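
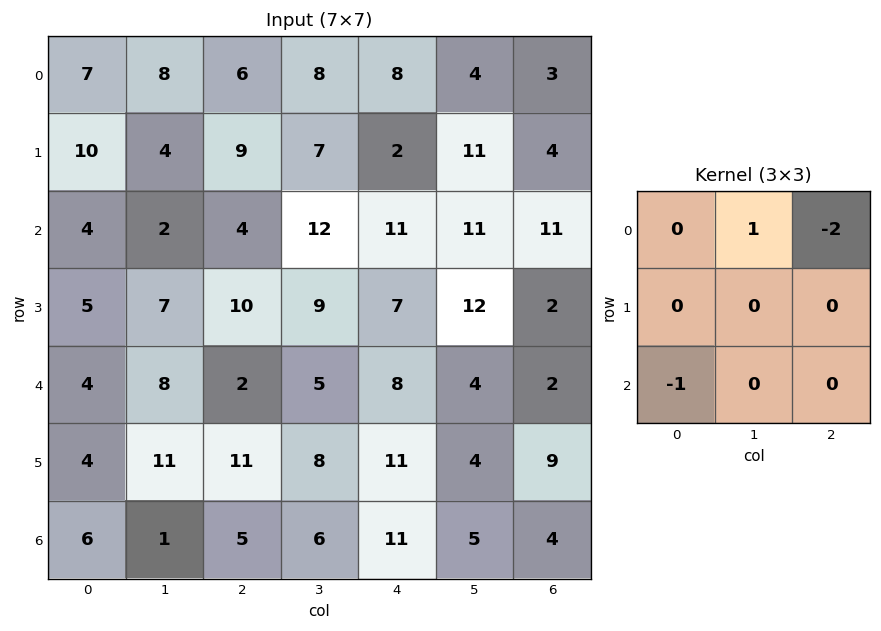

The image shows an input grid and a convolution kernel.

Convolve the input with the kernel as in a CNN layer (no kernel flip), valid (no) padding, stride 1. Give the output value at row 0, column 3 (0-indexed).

-12

The receptive field on the input at this output position is [8 8 4 / 7 2 11 / 12 11 11]. Elementwise product with the kernel and sum: 8·1 + 4·-2 + 12·-1.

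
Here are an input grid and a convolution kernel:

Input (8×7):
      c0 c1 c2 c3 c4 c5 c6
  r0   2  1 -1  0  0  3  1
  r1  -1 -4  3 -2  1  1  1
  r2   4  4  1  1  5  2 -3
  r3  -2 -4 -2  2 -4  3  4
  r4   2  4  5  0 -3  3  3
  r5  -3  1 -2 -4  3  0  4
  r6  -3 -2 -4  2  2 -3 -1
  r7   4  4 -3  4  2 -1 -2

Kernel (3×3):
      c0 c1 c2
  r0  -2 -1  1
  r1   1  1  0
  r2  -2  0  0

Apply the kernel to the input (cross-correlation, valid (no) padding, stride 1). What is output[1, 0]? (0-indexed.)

The receptive field on the input at this output position is [-1 -4 3 / 4 4 1 / -2 -4 -2]. Elementwise product with the kernel and sum: -1·-2 + -4·-1 + 3·1 + 4·1 + 4·1 + -2·-2.

21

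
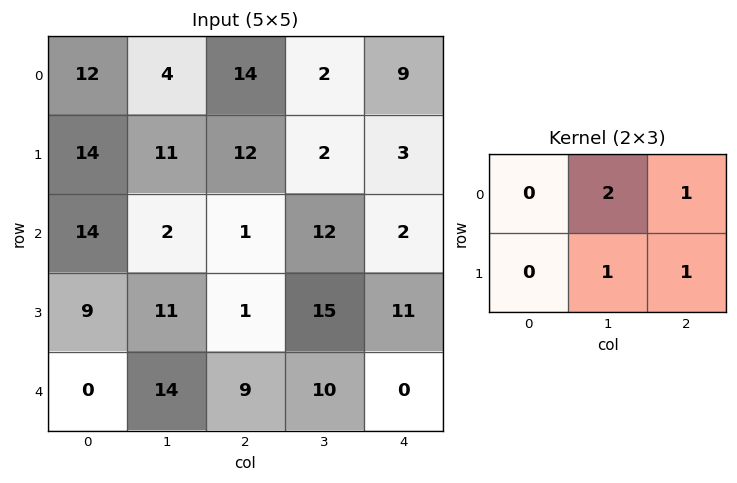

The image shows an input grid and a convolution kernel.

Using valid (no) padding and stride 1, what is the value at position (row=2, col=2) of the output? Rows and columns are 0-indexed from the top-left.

The receptive field on the input at this output position is [1 12 2 / 1 15 11]. Elementwise product with the kernel and sum: 12·2 + 2·1 + 15·1 + 11·1.

52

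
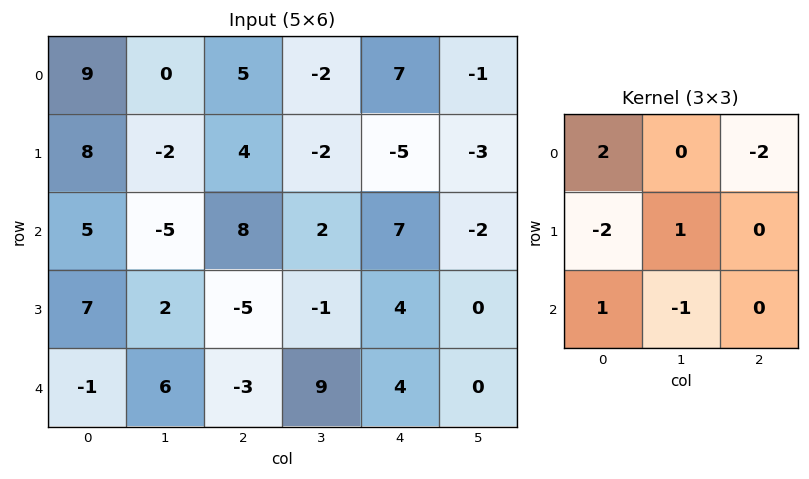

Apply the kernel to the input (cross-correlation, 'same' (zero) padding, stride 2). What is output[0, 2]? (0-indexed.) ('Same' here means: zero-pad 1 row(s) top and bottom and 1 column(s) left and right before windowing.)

The receptive field on the zero-padded input at this output position is [0 0 0 / -2 7 -1 / -2 -5 -3]. Elementwise product with the kernel and sum: 0·2 + 0·-2 + -2·-2 + 7·1 + -2·1 + -5·-1.

14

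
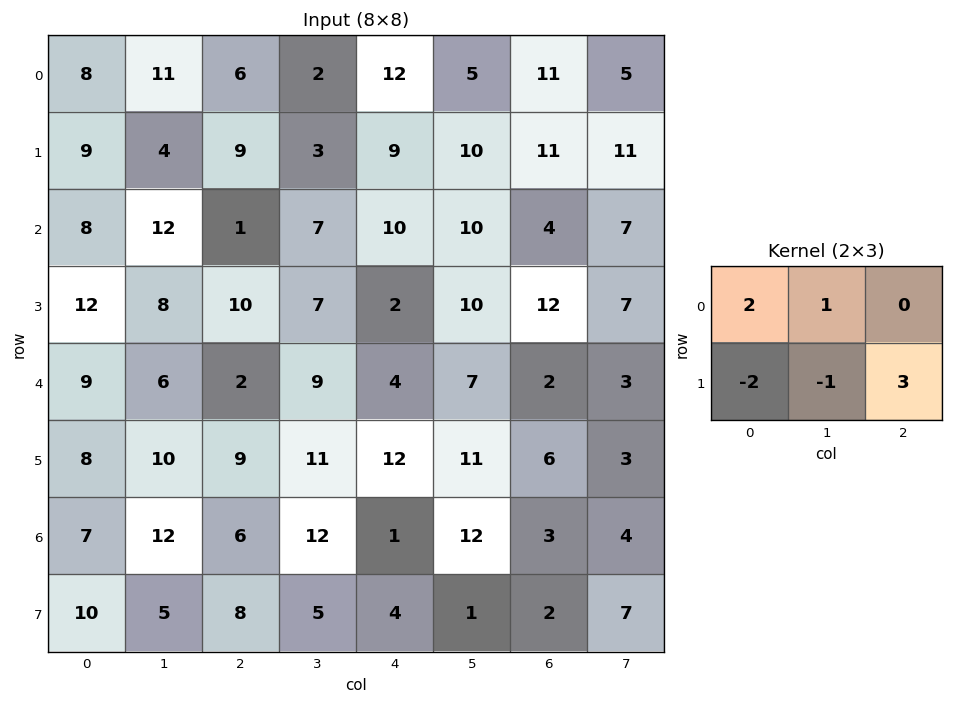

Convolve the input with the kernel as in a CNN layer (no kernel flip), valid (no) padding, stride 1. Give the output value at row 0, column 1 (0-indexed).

20

The receptive field on the input at this output position is [11 6 2 / 4 9 3]. Elementwise product with the kernel and sum: 11·2 + 6·1 + 4·-2 + 9·-1 + 3·3.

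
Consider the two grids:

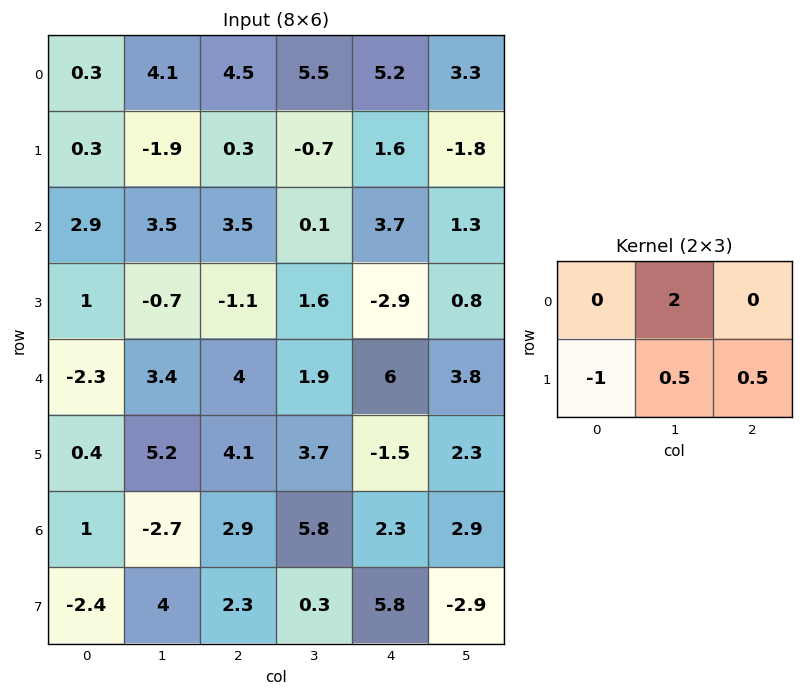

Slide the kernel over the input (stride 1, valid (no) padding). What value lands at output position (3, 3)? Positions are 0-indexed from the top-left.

-2.8

The receptive field on the input at this output position is [1.6 -2.9 0.8 / 1.9 6 3.8]. Elementwise product with the kernel and sum: -2.9·2 + 1.9·-1 + 6·0.5 + 3.8·0.5.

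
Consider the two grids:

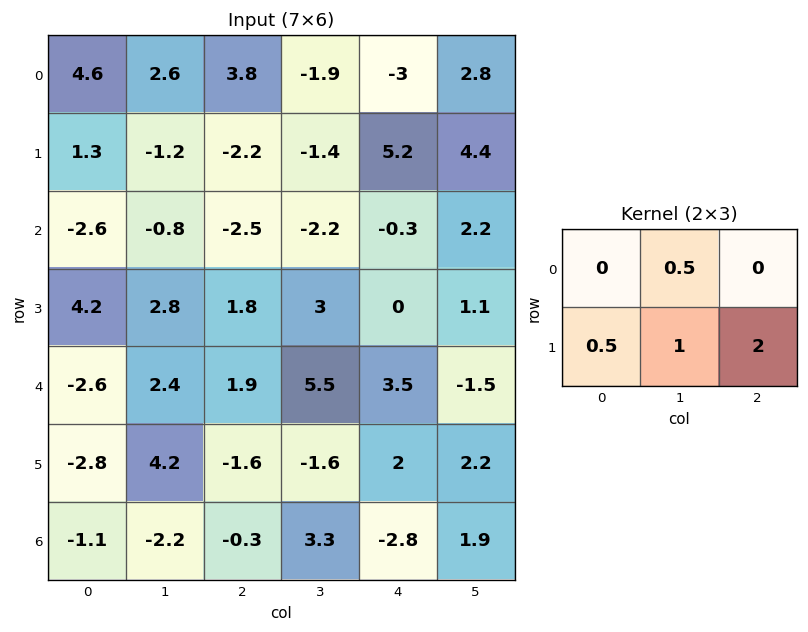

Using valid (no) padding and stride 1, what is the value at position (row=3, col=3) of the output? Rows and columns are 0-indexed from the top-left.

3.25

The receptive field on the input at this output position is [3 0 1.1 / 5.5 3.5 -1.5]. Elementwise product with the kernel and sum: 0·0.5 + 5.5·0.5 + 3.5·1 + -1.5·2.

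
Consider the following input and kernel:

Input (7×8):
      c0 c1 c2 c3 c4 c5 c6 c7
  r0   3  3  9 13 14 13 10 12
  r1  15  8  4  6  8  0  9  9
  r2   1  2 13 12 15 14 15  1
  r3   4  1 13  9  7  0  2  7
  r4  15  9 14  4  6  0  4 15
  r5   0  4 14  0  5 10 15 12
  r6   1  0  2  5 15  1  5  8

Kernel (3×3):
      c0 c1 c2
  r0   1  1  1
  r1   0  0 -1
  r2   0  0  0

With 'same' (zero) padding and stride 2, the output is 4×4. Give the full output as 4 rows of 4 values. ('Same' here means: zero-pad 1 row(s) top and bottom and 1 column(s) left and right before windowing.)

-3 -13 -13 -12
21 6 0 17
-4 19 16 -6
4 13 14 29

Output[0,0]: The receptive field on the zero-padded input at this output position is [0 0 0 / 0 3 3 / 0 15 8]. Elementwise product with the kernel and sum: 0·1 + 0·1 + 0·1 + 3·-1.
Output[0,1]: The receptive field on the zero-padded input at this output position is [0 0 0 / 3 9 13 / 8 4 6]. Elementwise product with the kernel and sum: 0·1 + 0·1 + 0·1 + 13·-1.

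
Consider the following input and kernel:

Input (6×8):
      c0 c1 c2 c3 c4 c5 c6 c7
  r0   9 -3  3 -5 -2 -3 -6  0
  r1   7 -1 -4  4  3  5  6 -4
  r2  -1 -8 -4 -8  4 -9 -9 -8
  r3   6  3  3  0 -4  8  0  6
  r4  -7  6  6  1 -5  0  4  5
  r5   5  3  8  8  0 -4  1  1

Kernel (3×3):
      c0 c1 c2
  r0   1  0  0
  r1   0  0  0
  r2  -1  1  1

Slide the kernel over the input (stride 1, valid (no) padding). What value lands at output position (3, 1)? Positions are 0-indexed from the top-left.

16

The receptive field on the input at this output position is [3 3 0 / 6 6 1 / 3 8 8]. Elementwise product with the kernel and sum: 3·1 + 3·-1 + 8·1 + 8·1.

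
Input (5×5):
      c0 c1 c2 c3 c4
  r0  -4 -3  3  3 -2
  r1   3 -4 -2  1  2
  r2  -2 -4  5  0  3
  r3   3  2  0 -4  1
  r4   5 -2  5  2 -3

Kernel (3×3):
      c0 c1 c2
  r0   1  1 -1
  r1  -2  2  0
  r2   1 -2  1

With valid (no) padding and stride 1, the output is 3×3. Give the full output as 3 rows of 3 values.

-13 -13 22
-4 9 -4
1 -13 -8

Output[0,0]: The receptive field on the input at this output position is [-4 -3 3 / 3 -4 -2 / -2 -4 5]. Elementwise product with the kernel and sum: -4·1 + -3·1 + 3·-1 + 3·-2 + -4·2 + -2·1 + -4·-2 + 5·1.
Output[0,1]: The receptive field on the input at this output position is [-3 3 3 / -4 -2 1 / -4 5 0]. Elementwise product with the kernel and sum: -3·1 + 3·1 + 3·-1 + -4·-2 + -2·2 + -4·1 + 5·-2 + 0·1.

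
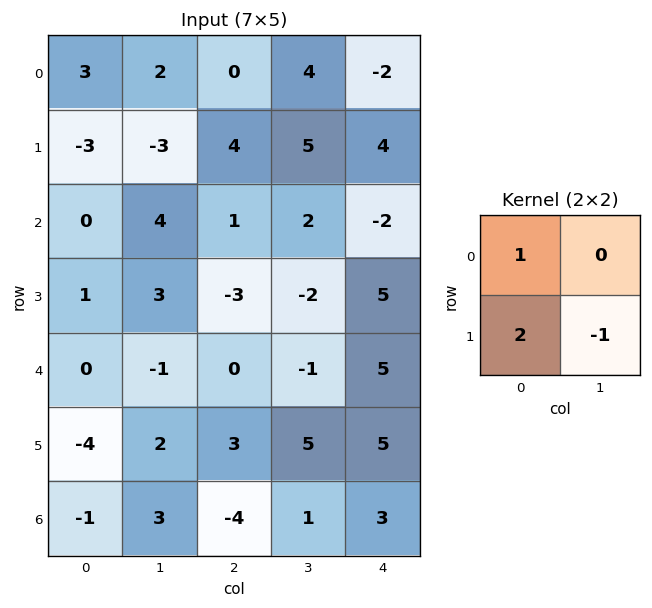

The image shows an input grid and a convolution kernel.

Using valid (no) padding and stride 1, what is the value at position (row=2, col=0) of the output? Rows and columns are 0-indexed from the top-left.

-1

The receptive field on the input at this output position is [0 4 / 1 3]. Elementwise product with the kernel and sum: 0·1 + 1·2 + 3·-1.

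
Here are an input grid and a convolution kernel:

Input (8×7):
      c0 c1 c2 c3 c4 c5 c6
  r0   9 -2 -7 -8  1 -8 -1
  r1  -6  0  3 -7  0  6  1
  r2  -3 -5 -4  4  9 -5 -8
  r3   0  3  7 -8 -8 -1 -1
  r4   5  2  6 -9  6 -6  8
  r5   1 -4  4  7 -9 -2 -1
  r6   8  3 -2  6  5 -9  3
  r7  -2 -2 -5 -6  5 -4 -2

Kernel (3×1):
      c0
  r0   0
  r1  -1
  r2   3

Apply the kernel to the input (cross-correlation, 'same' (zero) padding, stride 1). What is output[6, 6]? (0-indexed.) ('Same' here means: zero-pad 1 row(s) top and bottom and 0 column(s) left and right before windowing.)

-9

The receptive field on the zero-padded input at this output position is [-1 / 3 / -2]. Elementwise product with the kernel and sum: 3·-1 + -2·3.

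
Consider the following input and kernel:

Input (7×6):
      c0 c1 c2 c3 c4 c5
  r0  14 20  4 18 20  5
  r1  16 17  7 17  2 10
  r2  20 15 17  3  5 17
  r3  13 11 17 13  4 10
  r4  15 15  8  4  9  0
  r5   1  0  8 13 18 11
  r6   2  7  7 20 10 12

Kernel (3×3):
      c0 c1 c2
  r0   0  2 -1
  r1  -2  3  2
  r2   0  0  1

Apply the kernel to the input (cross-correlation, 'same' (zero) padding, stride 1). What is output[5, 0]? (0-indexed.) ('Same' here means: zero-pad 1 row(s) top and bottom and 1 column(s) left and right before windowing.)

The receptive field on the zero-padded input at this output position is [0 15 15 / 0 1 0 / 0 2 7]. Elementwise product with the kernel and sum: 15·2 + 15·-1 + 0·-2 + 1·3 + 0·2 + 7·1.

25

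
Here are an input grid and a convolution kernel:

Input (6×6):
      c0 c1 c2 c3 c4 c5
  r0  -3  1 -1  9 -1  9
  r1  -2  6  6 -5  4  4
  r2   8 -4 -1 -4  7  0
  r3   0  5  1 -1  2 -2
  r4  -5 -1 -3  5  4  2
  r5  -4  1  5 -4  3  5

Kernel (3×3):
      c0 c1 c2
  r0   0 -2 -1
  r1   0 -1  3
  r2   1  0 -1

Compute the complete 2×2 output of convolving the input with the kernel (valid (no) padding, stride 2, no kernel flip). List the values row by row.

20 -8
5 1

Output[0,0]: The receptive field on the input at this output position is [-3 1 -1 / -2 6 6 / 8 -4 -1]. Elementwise product with the kernel and sum: 1·-2 + -1·-1 + 6·-1 + 6·3 + 8·1 + -1·-1.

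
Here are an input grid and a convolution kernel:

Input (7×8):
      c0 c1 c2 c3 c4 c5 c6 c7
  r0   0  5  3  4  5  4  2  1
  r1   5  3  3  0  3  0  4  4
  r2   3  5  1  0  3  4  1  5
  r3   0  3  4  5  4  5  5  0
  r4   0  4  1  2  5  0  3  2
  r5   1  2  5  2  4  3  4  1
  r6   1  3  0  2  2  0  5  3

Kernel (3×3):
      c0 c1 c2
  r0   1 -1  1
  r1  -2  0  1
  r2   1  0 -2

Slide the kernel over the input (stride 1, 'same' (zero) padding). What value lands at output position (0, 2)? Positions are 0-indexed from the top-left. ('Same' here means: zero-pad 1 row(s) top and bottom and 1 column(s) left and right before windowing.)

The receptive field on the zero-padded input at this output position is [0 0 0 / 5 3 4 / 3 3 0]. Elementwise product with the kernel and sum: 0·1 + 0·-1 + 0·1 + 5·-2 + 4·1 + 3·1 + 0·-2.

-3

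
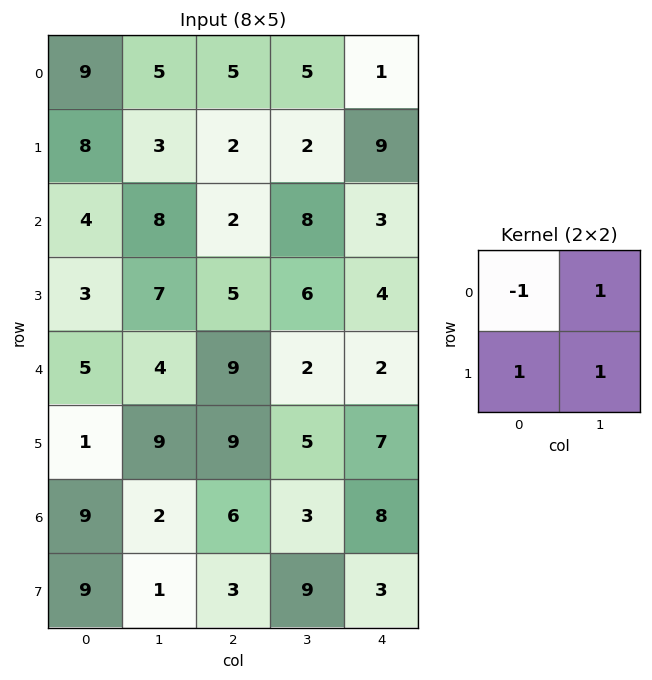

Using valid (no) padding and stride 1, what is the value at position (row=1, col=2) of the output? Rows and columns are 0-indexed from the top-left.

The receptive field on the input at this output position is [2 2 / 2 8]. Elementwise product with the kernel and sum: 2·-1 + 2·1 + 2·1 + 8·1.

10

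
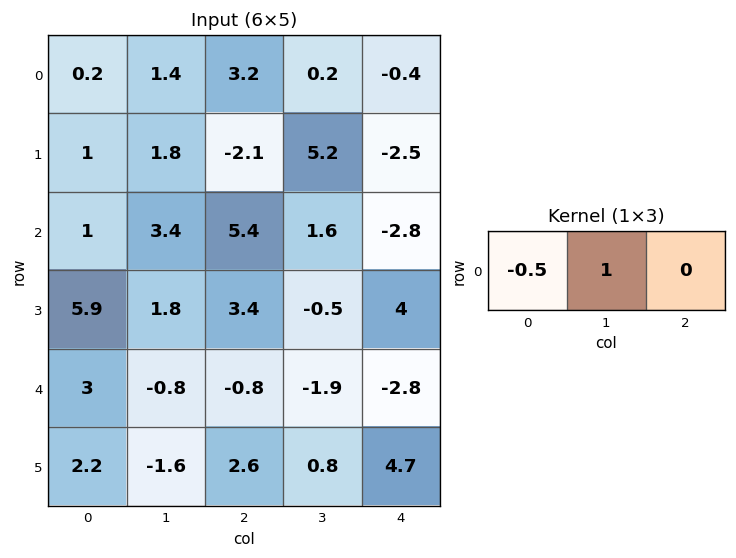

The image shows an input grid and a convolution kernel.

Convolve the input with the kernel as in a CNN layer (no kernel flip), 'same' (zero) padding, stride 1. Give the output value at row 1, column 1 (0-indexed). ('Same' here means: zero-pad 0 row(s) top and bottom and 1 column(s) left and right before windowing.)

The receptive field on the zero-padded input at this output position is [1 1.8 -2.1]. Elementwise product with the kernel and sum: 1·-0.5 + 1.8·1.

1.3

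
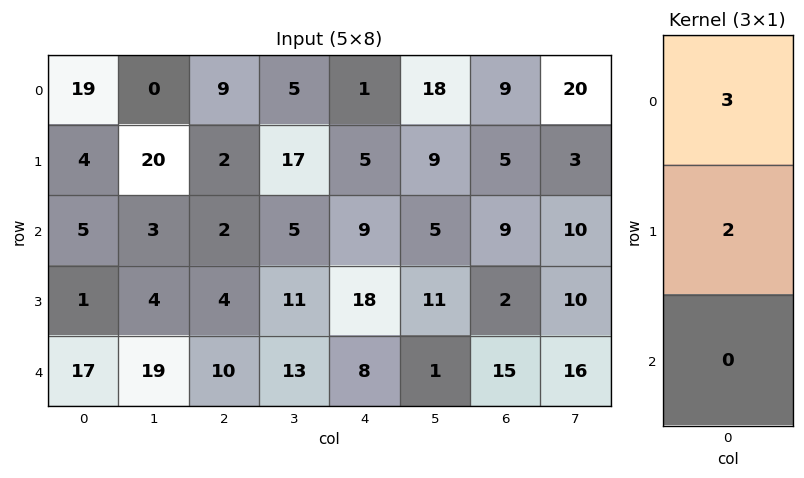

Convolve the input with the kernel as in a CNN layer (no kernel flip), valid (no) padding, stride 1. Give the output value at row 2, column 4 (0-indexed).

The receptive field on the input at this output position is [9 / 18 / 8]. Elementwise product with the kernel and sum: 9·3 + 18·2.

63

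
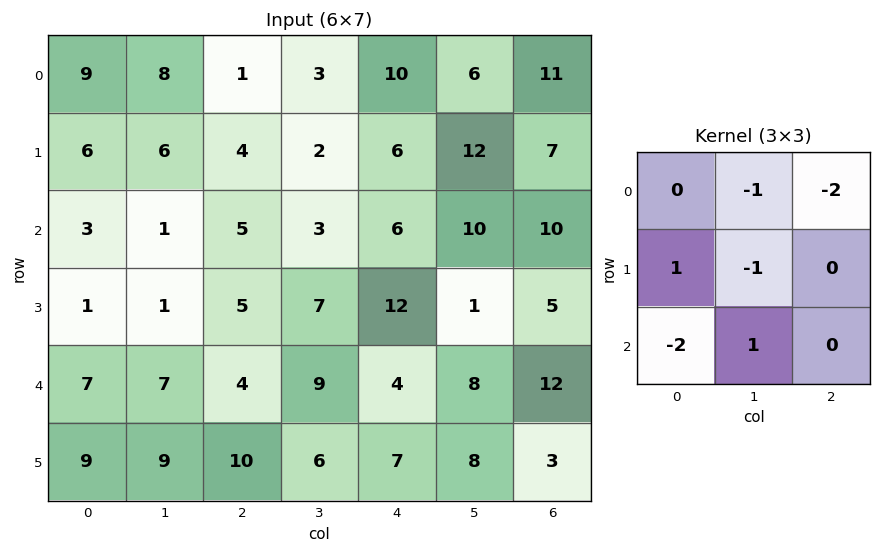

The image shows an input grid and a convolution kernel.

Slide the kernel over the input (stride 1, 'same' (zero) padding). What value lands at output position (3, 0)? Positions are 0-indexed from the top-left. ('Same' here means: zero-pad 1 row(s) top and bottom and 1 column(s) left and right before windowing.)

1

The receptive field on the zero-padded input at this output position is [0 3 1 / 0 1 1 / 0 7 7]. Elementwise product with the kernel and sum: 3·-1 + 1·-2 + 0·1 + 1·-1 + 0·-2 + 7·1.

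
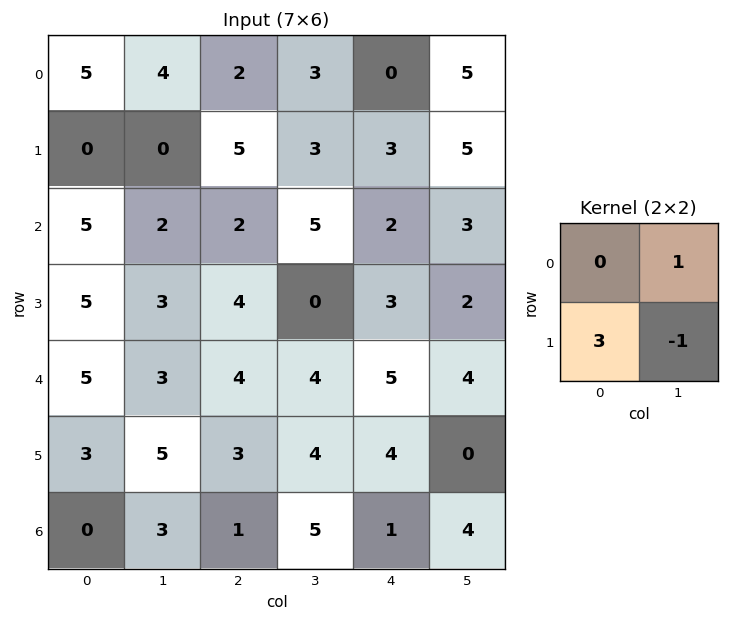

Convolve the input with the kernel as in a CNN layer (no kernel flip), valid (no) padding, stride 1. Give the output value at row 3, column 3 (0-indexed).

10

The receptive field on the input at this output position is [0 3 / 4 5]. Elementwise product with the kernel and sum: 3·1 + 4·3 + 5·-1.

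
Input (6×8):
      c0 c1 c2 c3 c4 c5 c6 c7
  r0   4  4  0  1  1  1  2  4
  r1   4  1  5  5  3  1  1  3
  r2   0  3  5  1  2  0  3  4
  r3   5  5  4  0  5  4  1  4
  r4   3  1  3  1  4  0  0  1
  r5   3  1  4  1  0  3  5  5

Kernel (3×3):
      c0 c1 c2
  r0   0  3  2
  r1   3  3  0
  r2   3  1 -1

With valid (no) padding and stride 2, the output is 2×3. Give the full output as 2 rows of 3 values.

25 49 22
56 25 45

Output[0,0]: The receptive field on the input at this output position is [4 4 0 / 4 1 5 / 0 3 5]. Elementwise product with the kernel and sum: 4·3 + 0·2 + 4·3 + 1·3 + 0·3 + 3·1 + 5·-1.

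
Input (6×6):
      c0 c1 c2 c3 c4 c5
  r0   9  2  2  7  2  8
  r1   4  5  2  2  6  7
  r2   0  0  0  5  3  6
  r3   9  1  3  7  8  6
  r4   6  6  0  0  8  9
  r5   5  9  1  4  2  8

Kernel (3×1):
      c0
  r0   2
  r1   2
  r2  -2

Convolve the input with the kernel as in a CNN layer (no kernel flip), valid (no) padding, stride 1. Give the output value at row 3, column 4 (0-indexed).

The receptive field on the input at this output position is [8 / 8 / 2]. Elementwise product with the kernel and sum: 8·2 + 8·2 + 2·-2.

28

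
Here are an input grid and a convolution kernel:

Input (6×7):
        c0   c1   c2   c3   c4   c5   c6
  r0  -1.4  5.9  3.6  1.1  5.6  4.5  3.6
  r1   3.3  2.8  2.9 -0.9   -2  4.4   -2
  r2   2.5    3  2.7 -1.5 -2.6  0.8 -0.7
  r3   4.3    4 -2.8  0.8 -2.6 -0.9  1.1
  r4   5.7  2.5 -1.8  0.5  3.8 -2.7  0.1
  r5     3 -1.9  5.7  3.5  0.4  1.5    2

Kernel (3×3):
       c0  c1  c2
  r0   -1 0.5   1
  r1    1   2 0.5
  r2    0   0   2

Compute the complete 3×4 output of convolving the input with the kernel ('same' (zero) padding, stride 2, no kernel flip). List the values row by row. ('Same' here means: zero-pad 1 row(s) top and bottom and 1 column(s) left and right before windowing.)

Output[0,0]: The receptive field on the zero-padded input at this output position is [0 0 0 / 0 -1.4 5.9 / 0 3.3 2.8]. Elementwise product with the kernel and sum: 0·-1 + 0·0.5 + 0·1 + 0·1 + -1.4·2 + 5.9·0.5 + 2.8·2.
Output[0,1]: The receptive field on the zero-padded input at this output position is [0 0 0 / 5.9 3.6 1.1 / 2.8 2.9 -0.9]. Elementwise product with the kernel and sum: 0·-1 + 0·0.5 + 0·1 + 5.9·1 + 3.6·2 + 1.1·0.5 + -0.9·2.

5.75 11.85 23.35 11.7
18.95 7 -3.8 -6
15 1.55 6.75 -1.05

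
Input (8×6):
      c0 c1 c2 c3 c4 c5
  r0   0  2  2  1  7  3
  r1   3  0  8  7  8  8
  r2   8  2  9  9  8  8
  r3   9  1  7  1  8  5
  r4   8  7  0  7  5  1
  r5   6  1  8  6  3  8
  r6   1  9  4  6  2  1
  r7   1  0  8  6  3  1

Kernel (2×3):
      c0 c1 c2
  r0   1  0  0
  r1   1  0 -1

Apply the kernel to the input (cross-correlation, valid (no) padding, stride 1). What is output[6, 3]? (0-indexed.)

11

The receptive field on the input at this output position is [6 2 1 / 6 3 1]. Elementwise product with the kernel and sum: 6·1 + 6·1 + 1·-1.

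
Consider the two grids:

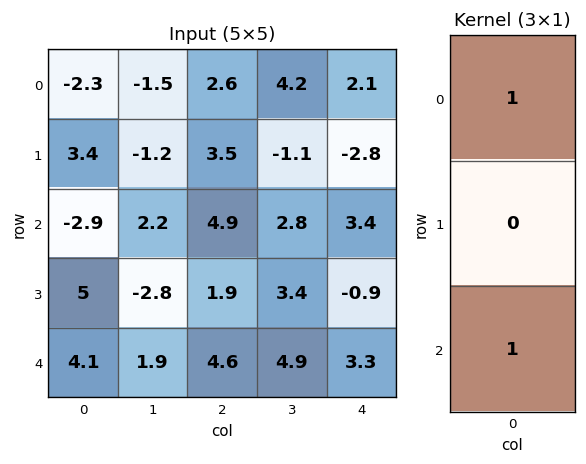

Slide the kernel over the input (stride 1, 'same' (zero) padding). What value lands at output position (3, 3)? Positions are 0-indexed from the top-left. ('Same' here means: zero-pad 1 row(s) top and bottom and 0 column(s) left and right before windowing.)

The receptive field on the zero-padded input at this output position is [2.8 / 3.4 / 4.9]. Elementwise product with the kernel and sum: 2.8·1 + 4.9·1.

7.7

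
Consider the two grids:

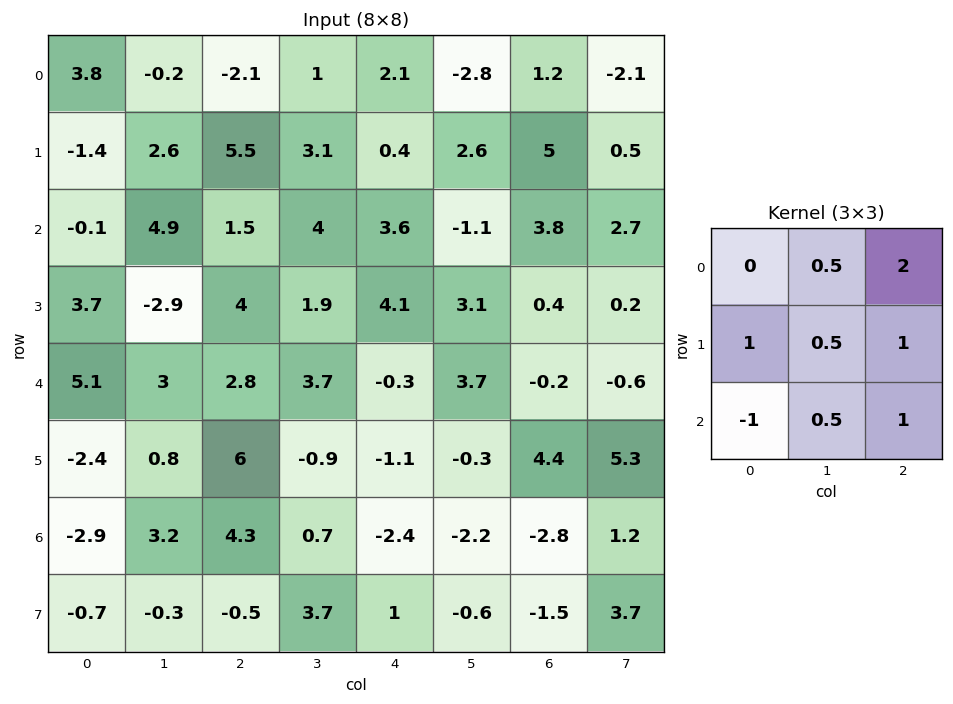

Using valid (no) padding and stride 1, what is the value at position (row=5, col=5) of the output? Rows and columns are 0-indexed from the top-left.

The receptive field on the input at this output position is [-0.3 4.4 5.3 / -2.2 -2.8 1.2 / -0.6 -1.5 3.7]. Elementwise product with the kernel and sum: 4.4·0.5 + 5.3·2 + -2.2·1 + -2.8·0.5 + 1.2·1 + -0.6·-1 + -1.5·0.5 + 3.7·1.

13.95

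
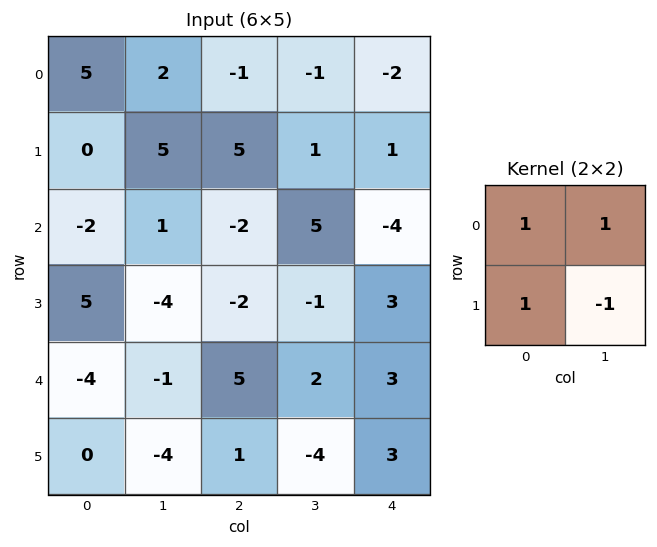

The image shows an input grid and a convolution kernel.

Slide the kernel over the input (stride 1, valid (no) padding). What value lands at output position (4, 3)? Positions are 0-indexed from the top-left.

-2

The receptive field on the input at this output position is [2 3 / -4 3]. Elementwise product with the kernel and sum: 2·1 + 3·1 + -4·1 + 3·-1.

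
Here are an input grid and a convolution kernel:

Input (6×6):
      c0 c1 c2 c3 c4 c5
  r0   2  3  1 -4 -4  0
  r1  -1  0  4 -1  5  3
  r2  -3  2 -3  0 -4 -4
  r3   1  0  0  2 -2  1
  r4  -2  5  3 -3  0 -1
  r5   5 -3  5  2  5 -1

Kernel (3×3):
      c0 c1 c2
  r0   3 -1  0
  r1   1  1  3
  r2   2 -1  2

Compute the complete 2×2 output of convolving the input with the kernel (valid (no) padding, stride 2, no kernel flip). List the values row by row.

Output[0,0]: The receptive field on the input at this output position is [2 3 1 / -1 0 4 / -3 2 -3]. Elementwise product with the kernel and sum: 2·3 + 3·-1 + -1·1 + 0·1 + 4·3 + -3·2 + 2·-1 + -3·2.

0 11
-13 -4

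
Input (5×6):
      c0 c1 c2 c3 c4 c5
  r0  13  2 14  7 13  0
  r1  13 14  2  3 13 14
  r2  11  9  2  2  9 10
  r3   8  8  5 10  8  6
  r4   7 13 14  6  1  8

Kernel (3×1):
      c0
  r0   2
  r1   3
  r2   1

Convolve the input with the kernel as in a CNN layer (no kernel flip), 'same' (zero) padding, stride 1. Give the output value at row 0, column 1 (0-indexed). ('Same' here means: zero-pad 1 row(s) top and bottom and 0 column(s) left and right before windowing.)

20

The receptive field on the zero-padded input at this output position is [0 / 2 / 14]. Elementwise product with the kernel and sum: 0·2 + 2·3 + 14·1.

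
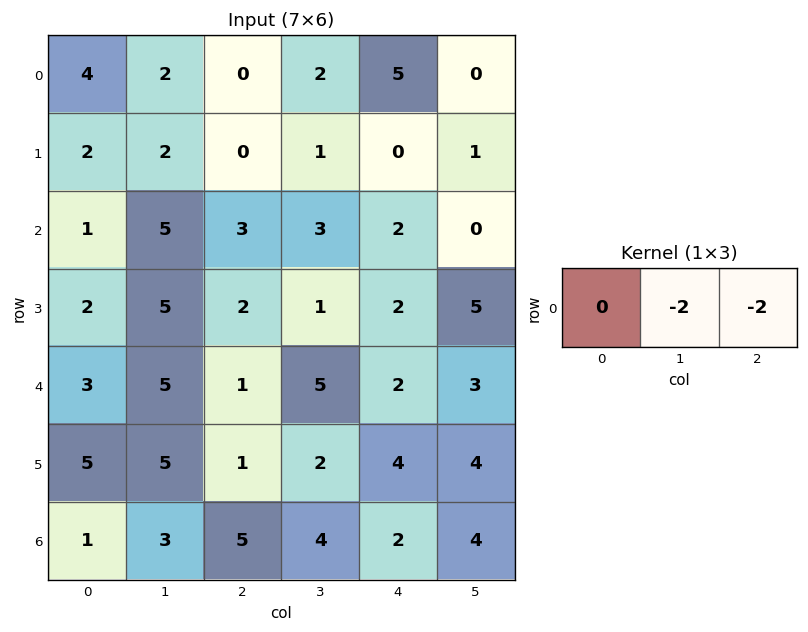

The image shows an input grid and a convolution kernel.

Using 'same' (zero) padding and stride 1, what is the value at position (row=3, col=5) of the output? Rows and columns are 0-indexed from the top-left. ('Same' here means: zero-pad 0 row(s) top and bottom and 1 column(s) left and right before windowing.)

-10

The receptive field on the zero-padded input at this output position is [2 5 0]. Elementwise product with the kernel and sum: 5·-2 + 0·-2.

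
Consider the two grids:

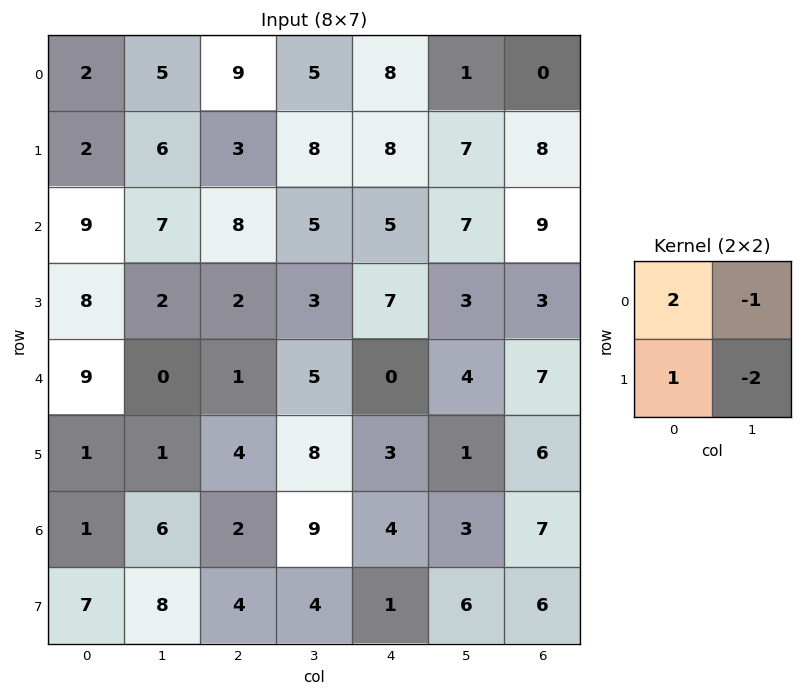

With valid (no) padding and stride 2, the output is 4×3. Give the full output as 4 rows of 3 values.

Output[0,0]: The receptive field on the input at this output position is [2 5 / 2 6]. Elementwise product with the kernel and sum: 2·2 + 5·-1 + 2·1 + 6·-2.
Output[0,1]: The receptive field on the input at this output position is [9 5 / 3 8]. Elementwise product with the kernel and sum: 9·2 + 5·-1 + 3·1 + 8·-2.

-11 0 9
15 7 4
17 -15 -3
-13 -9 -6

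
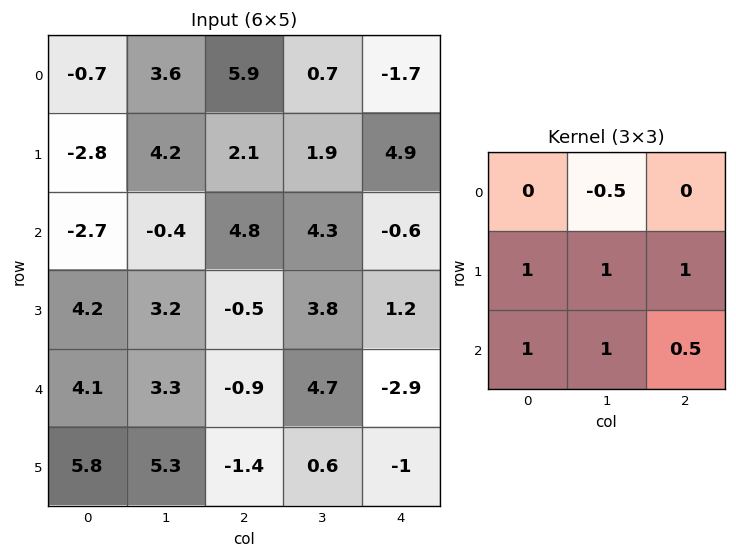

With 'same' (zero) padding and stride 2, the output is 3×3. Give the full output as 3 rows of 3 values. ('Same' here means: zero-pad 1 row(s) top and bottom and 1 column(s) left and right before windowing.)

Output[0,0]: The receptive field on the zero-padded input at this output position is [0 0 0 / 0 -0.7 3.6 / 0 -2.8 4.2]. Elementwise product with the kernel and sum: 0·-0.5 + 0·1 + -0.7·1 + 3.6·1 + 0·1 + -2.8·1 + 4.2·0.5.

2.2 17.45 5.8
4.1 12.25 6.25
13.75 11.55 0.8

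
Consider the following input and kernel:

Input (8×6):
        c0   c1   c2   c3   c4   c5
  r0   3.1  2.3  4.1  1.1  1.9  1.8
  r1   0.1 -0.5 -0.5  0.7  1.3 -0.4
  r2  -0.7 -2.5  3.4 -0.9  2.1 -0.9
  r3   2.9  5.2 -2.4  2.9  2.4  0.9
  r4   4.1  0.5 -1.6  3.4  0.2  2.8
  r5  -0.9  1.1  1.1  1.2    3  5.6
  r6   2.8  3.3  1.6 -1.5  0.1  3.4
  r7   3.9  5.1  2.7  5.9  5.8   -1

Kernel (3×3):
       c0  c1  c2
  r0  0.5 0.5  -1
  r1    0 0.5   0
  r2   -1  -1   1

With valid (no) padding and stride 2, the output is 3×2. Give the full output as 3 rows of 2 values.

4.95 0.65
-8.6 -1
-0.05 1.3

Output[0,0]: The receptive field on the input at this output position is [3.1 2.3 4.1 / 0.1 -0.5 -0.5 / -0.7 -2.5 3.4]. Elementwise product with the kernel and sum: 3.1·0.5 + 2.3·0.5 + 4.1·-1 + -0.5·0.5 + -0.7·-1 + -2.5·-1 + 3.4·1.
Output[0,1]: The receptive field on the input at this output position is [4.1 1.1 1.9 / -0.5 0.7 1.3 / 3.4 -0.9 2.1]. Elementwise product with the kernel and sum: 4.1·0.5 + 1.1·0.5 + 1.9·-1 + 0.7·0.5 + 3.4·-1 + -0.9·-1 + 2.1·1.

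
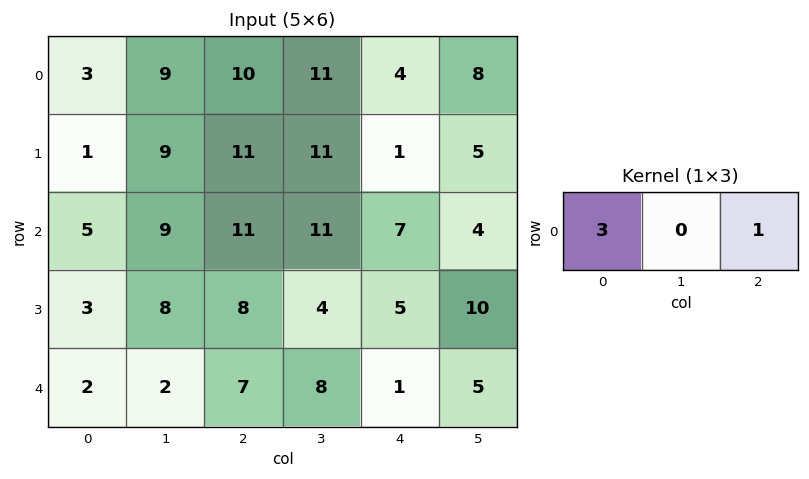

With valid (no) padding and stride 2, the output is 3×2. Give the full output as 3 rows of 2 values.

19 34
26 40
13 22

Output[0,0]: The receptive field on the input at this output position is [3 9 10]. Elementwise product with the kernel and sum: 3·3 + 10·1.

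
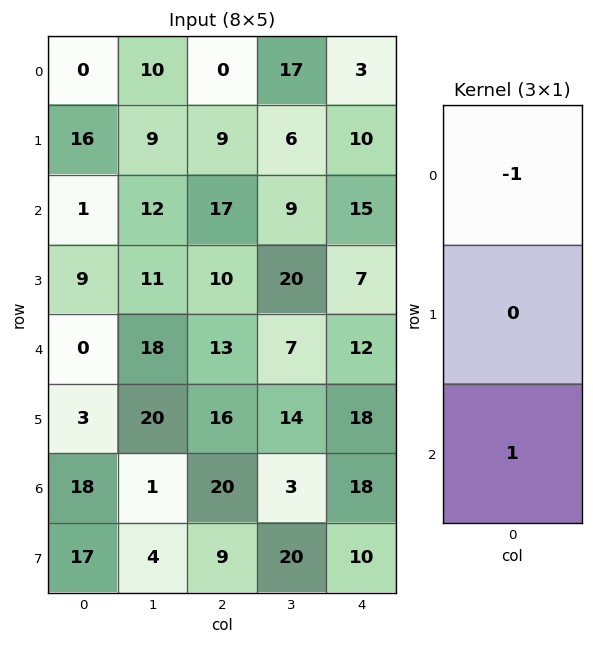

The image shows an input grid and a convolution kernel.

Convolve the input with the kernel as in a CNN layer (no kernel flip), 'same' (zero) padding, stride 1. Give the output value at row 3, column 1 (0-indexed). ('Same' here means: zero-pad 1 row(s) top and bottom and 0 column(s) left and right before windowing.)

The receptive field on the zero-padded input at this output position is [12 / 11 / 18]. Elementwise product with the kernel and sum: 12·-1 + 18·1.

6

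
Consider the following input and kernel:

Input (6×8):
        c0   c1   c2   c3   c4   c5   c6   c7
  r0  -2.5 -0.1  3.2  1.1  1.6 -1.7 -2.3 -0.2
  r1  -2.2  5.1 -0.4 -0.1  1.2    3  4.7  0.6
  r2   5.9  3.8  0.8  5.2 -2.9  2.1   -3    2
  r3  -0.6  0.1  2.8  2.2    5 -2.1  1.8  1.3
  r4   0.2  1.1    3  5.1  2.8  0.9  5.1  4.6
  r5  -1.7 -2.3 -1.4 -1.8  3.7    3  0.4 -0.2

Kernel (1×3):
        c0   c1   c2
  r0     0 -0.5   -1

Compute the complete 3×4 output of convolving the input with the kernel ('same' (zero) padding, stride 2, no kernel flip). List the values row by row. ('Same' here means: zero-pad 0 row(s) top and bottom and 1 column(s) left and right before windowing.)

1.35 -2.7 0.9 1.35
-6.75 -5.6 -0.65 -0.5
-1.2 -6.6 -2.3 -7.15

Output[0,0]: The receptive field on the zero-padded input at this output position is [0 -2.5 -0.1]. Elementwise product with the kernel and sum: -2.5·-0.5 + -0.1·-1.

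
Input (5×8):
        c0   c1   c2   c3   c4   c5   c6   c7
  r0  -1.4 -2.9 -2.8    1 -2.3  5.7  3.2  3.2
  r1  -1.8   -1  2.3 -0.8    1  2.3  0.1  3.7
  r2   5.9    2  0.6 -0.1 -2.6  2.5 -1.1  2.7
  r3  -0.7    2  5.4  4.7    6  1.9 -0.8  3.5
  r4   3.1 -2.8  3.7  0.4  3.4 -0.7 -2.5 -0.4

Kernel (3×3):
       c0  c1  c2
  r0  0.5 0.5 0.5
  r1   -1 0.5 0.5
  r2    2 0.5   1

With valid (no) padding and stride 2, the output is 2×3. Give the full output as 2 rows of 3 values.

Output[0,0]: The receptive field on the input at this output position is [-1.4 -2.9 -2.8 / -1.8 -1 2.3 / 5.9 2 0.6]. Elementwise product with the kernel and sum: -1.4·0.5 + -2.9·0.5 + -2.8·0.5 + -1.8·-1 + -1·0.5 + 2.3·0.5 + 5.9·2 + 2·0.5 + 0.6·1.

12.3 -5.7 -1.55
17.15 9.9 -2.1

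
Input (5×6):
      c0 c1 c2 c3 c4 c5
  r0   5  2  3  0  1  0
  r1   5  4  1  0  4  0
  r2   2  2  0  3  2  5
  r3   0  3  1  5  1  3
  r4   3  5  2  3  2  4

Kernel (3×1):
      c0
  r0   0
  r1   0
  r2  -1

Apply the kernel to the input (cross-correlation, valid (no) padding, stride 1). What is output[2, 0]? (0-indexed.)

-3

The receptive field on the input at this output position is [2 / 0 / 3]. Elementwise product with the kernel and sum: 3·-1.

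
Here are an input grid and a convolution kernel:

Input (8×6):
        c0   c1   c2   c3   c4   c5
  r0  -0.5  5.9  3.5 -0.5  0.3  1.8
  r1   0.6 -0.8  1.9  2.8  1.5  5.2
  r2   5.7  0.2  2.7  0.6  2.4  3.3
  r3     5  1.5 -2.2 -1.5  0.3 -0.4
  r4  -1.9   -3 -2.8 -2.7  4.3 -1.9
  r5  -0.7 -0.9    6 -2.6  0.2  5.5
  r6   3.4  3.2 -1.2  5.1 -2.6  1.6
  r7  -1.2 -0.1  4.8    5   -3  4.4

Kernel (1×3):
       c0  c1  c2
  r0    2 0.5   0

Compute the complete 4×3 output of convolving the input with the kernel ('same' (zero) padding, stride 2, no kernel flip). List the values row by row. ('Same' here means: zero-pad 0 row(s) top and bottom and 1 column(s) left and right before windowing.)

-0.25 13.55 -0.85
2.85 1.75 2.4
-0.95 -7.4 -3.25
1.7 5.8 8.9

Output[0,0]: The receptive field on the zero-padded input at this output position is [0 -0.5 5.9]. Elementwise product with the kernel and sum: 0·2 + -0.5·0.5.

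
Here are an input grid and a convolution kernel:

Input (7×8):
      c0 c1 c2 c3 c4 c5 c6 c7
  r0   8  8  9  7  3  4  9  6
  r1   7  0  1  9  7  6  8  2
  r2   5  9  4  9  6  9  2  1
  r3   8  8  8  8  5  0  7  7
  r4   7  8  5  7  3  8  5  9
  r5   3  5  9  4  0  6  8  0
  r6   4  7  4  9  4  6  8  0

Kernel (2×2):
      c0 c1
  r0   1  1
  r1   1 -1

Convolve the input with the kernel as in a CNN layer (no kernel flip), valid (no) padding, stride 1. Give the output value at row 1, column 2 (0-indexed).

5

The receptive field on the input at this output position is [1 9 / 4 9]. Elementwise product with the kernel and sum: 1·1 + 9·1 + 4·1 + 9·-1.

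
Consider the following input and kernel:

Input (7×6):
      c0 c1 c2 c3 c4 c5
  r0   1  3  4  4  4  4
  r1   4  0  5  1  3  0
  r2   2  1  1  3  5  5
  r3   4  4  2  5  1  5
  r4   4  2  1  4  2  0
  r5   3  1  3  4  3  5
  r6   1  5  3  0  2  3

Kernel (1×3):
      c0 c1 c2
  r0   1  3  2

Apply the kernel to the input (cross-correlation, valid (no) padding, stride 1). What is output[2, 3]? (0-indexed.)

The receptive field on the input at this output position is [3 5 5]. Elementwise product with the kernel and sum: 3·1 + 5·3 + 5·2.

28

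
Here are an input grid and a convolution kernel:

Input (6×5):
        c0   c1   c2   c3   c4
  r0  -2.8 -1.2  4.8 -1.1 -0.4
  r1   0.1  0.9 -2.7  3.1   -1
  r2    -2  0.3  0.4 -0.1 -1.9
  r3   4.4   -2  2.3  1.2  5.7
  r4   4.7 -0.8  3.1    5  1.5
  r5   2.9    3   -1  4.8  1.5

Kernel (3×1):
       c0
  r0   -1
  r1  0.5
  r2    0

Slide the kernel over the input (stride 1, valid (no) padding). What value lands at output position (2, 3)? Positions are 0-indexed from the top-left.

The receptive field on the input at this output position is [-0.1 / 1.2 / 5]. Elementwise product with the kernel and sum: -0.1·-1 + 1.2·0.5.

0.7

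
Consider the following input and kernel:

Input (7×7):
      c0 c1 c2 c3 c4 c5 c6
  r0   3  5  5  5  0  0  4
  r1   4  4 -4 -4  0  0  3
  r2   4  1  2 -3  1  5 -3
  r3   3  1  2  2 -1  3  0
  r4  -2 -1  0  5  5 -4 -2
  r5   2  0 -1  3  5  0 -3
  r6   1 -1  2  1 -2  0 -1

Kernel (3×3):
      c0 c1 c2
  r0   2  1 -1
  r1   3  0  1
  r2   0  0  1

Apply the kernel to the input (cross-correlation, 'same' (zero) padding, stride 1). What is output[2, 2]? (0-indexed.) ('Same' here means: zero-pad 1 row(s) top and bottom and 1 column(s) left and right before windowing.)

10

The receptive field on the zero-padded input at this output position is [4 -4 -4 / 1 2 -3 / 1 2 2]. Elementwise product with the kernel and sum: 4·2 + -4·1 + -4·-1 + 1·3 + -3·1 + 2·1.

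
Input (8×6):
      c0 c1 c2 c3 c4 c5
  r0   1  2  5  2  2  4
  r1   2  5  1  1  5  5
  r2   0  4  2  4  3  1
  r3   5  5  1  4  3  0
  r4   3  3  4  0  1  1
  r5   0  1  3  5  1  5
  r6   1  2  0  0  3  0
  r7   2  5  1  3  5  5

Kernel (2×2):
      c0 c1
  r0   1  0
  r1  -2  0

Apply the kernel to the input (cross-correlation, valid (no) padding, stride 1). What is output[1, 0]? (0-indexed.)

The receptive field on the input at this output position is [2 5 / 0 4]. Elementwise product with the kernel and sum: 2·1 + 0·-2.

2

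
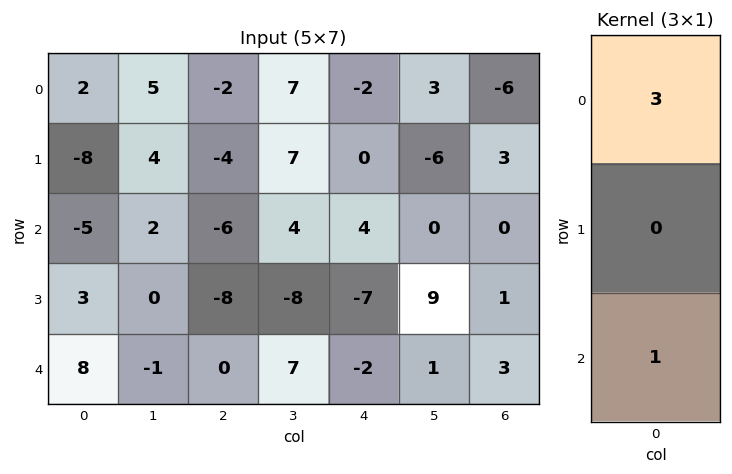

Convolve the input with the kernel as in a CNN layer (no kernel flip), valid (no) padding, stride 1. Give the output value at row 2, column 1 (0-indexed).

5

The receptive field on the input at this output position is [2 / 0 / -1]. Elementwise product with the kernel and sum: 2·3 + -1·1.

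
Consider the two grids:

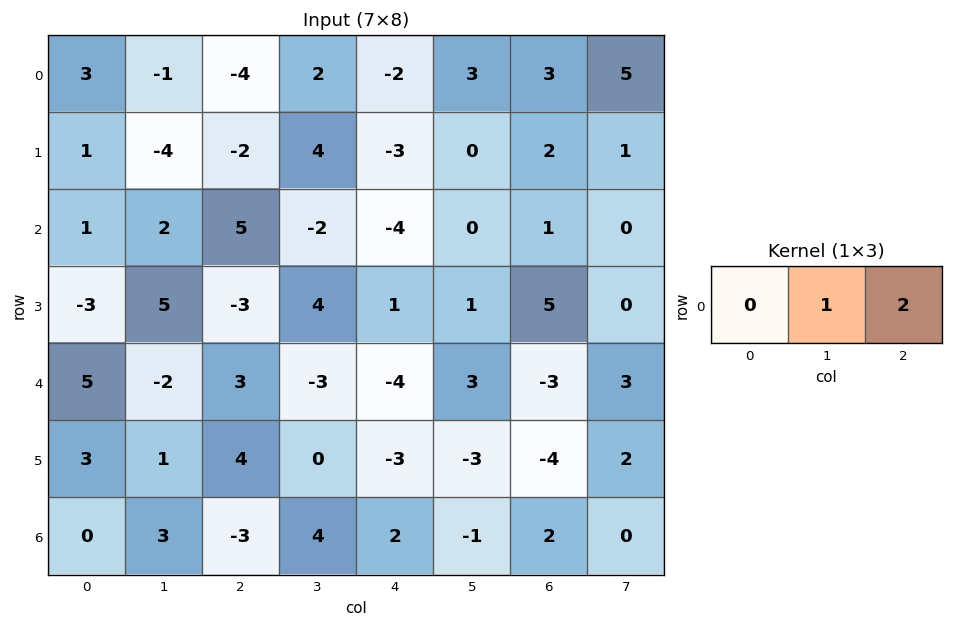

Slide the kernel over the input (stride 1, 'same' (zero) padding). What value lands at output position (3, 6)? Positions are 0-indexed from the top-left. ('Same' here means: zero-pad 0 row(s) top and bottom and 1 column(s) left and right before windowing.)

5

The receptive field on the zero-padded input at this output position is [1 5 0]. Elementwise product with the kernel and sum: 5·1 + 0·2.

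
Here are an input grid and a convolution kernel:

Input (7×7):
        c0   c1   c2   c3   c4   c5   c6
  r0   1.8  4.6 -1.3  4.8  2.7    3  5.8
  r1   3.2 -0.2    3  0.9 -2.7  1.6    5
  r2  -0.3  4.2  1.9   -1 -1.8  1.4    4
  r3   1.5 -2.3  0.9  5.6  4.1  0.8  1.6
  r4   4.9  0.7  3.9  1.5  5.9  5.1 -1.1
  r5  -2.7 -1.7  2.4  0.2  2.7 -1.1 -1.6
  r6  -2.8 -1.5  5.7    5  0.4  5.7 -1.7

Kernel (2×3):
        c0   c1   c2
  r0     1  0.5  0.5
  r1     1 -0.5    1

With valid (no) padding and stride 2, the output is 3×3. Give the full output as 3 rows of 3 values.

Output[0,0]: The receptive field on the input at this output position is [1.8 4.6 -1.3 / 3.2 -0.2 3]. Elementwise product with the kernel and sum: 1.8·1 + 4.6·0.5 + -1.3·0.5 + 3.2·1 + -0.2·-0.5 + 3·1.
Output[0,1]: The receptive field on the input at this output position is [-1.3 4.8 2.7 / 3 0.9 -2.7]. Elementwise product with the kernel and sum: -1.3·1 + 4.8·0.5 + 2.7·0.5 + 3·1 + 0.9·-0.5 + -2.7·1.

9.75 2.3 8.6
6.3 2.7 6.2
7.75 12.6 9.55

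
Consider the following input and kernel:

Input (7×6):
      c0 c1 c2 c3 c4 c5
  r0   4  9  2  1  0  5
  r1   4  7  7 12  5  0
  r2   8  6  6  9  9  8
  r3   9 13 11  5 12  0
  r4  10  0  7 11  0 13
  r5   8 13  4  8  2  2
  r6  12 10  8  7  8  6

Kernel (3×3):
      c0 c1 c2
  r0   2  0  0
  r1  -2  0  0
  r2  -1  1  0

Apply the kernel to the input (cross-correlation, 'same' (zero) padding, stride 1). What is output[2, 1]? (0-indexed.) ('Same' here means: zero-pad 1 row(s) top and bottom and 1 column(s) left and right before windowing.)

-4

The receptive field on the zero-padded input at this output position is [4 7 7 / 8 6 6 / 9 13 11]. Elementwise product with the kernel and sum: 4·2 + 8·-2 + 9·-1 + 13·1.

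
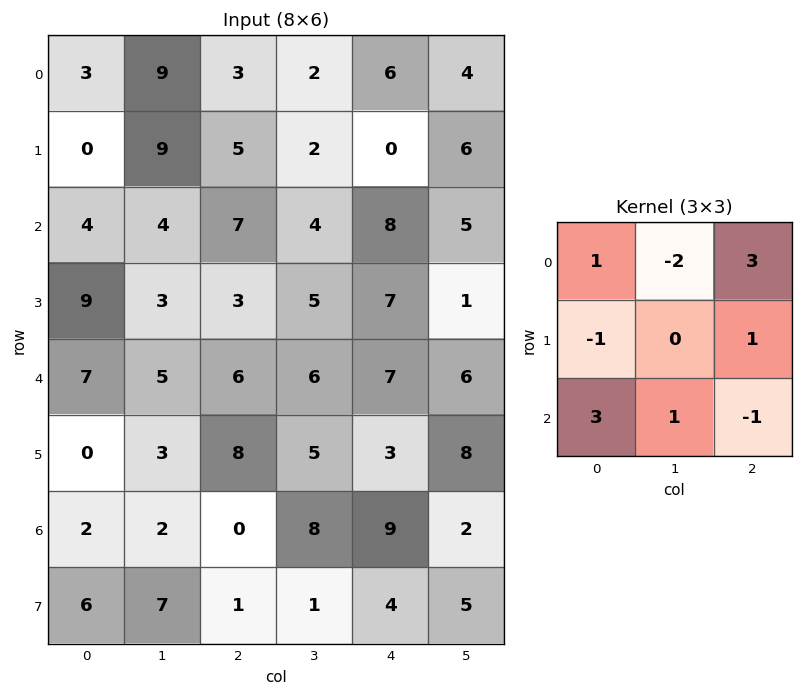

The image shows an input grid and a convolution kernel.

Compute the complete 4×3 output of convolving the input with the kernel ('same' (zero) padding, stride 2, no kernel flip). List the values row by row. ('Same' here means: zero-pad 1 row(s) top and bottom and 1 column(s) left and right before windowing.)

0 23 2
37 12 42
-7 25 4
10 29 19

Output[0,0]: The receptive field on the zero-padded input at this output position is [0 0 0 / 0 3 9 / 0 0 9]. Elementwise product with the kernel and sum: 0·1 + 0·-2 + 0·3 + 0·-1 + 9·1 + 0·3 + 0·1 + 9·-1.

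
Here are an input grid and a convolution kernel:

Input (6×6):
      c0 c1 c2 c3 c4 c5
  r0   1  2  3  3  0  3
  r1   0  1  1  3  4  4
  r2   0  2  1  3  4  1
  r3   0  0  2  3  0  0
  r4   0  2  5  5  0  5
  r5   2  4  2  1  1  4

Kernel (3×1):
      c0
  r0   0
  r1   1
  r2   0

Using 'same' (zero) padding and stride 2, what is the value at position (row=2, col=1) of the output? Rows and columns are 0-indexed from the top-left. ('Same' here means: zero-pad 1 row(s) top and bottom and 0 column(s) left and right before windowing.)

The receptive field on the zero-padded input at this output position is [2 / 5 / 2]. Elementwise product with the kernel and sum: 5·1.

5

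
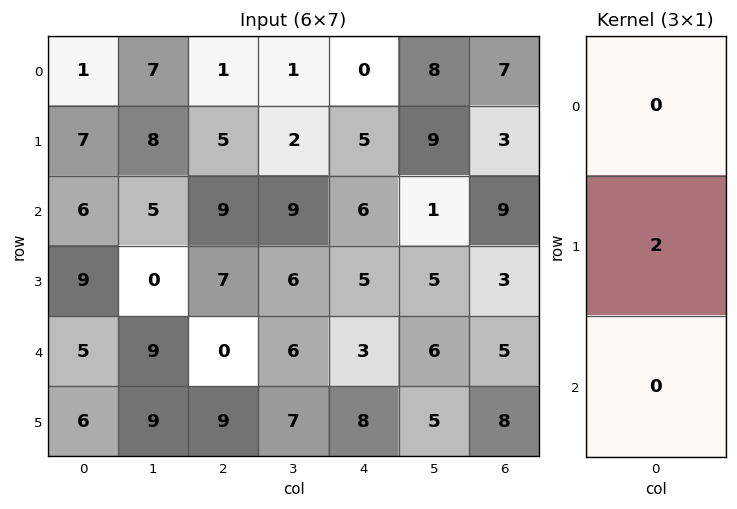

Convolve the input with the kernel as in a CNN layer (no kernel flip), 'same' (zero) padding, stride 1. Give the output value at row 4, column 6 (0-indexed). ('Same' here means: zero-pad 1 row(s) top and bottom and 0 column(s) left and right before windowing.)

The receptive field on the zero-padded input at this output position is [3 / 5 / 8]. Elementwise product with the kernel and sum: 5·2.

10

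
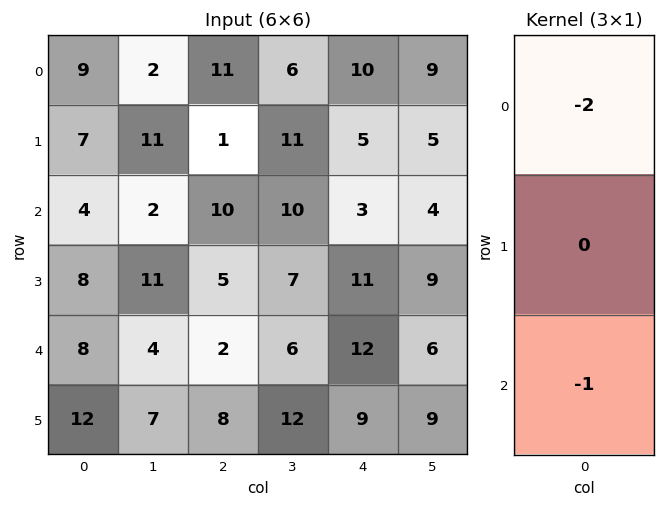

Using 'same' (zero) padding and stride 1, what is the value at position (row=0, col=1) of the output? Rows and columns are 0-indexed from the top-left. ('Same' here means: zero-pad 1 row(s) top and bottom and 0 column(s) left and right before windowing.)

The receptive field on the zero-padded input at this output position is [0 / 2 / 11]. Elementwise product with the kernel and sum: 0·-2 + 11·-1.

-11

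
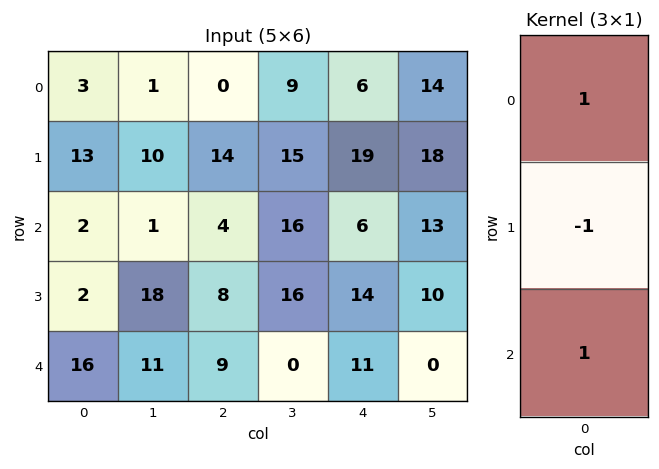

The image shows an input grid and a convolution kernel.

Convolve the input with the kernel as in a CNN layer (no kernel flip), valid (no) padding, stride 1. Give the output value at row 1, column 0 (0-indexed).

The receptive field on the input at this output position is [13 / 2 / 2]. Elementwise product with the kernel and sum: 13·1 + 2·-1 + 2·1.

13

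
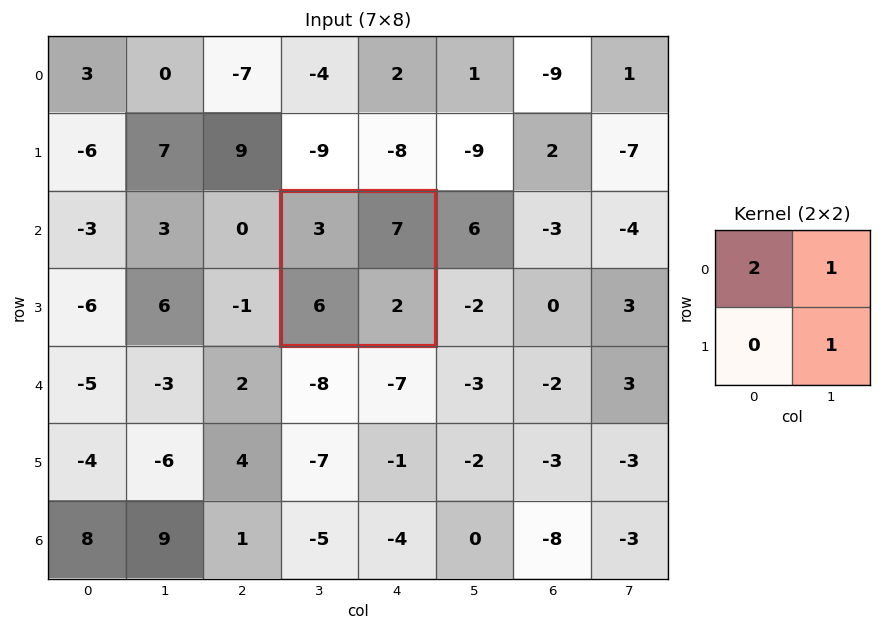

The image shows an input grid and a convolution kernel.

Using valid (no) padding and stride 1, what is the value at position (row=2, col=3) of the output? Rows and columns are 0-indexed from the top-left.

15

The receptive field on the input at this output position is [3 7 / 6 2]. Elementwise product with the kernel and sum: 3·2 + 7·1 + 2·1.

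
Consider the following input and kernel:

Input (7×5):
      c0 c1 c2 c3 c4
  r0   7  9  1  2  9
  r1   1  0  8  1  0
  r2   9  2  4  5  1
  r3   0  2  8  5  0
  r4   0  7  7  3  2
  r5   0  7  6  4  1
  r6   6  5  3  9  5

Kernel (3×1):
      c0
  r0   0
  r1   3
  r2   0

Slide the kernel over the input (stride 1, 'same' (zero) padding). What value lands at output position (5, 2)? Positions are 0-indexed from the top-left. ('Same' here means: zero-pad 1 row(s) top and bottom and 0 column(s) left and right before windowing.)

The receptive field on the zero-padded input at this output position is [7 / 6 / 3]. Elementwise product with the kernel and sum: 6·3.

18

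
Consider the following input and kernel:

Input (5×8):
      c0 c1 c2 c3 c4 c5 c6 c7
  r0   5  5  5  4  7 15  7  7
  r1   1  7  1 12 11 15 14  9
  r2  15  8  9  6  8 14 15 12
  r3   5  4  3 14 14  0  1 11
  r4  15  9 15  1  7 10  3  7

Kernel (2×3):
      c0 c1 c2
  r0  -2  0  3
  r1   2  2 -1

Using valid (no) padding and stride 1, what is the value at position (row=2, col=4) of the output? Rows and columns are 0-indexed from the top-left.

56

The receptive field on the input at this output position is [8 14 15 / 14 0 1]. Elementwise product with the kernel and sum: 8·-2 + 15·3 + 14·2 + 0·2 + 1·-1.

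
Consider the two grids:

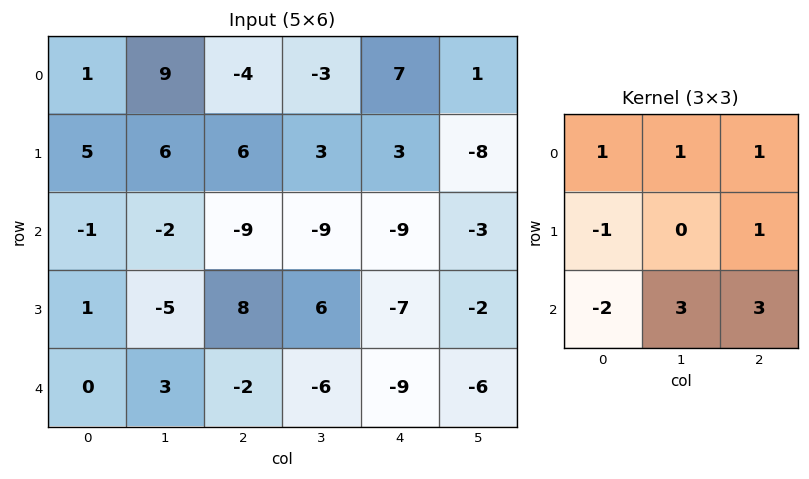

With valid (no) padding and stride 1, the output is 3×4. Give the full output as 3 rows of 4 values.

-24 -51 -39 -24
16 60 -7 -35
-2 -39 -83 -62

Output[0,0]: The receptive field on the input at this output position is [1 9 -4 / 5 6 6 / -1 -2 -9]. Elementwise product with the kernel and sum: 1·1 + 9·1 + -4·1 + 5·-1 + 6·1 + -1·-2 + -2·3 + -9·3.
Output[0,1]: The receptive field on the input at this output position is [9 -4 -3 / 6 6 3 / -2 -9 -9]. Elementwise product with the kernel and sum: 9·1 + -4·1 + -3·1 + 6·-1 + 3·1 + -2·-2 + -9·3 + -9·3.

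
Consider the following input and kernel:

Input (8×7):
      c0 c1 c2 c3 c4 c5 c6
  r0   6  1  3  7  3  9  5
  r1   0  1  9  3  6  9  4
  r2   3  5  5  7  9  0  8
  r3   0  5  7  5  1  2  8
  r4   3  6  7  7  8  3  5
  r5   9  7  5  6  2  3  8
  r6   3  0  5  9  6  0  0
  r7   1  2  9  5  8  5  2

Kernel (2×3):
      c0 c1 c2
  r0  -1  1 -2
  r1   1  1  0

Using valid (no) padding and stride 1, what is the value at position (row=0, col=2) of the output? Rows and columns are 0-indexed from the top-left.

10

The receptive field on the input at this output position is [3 7 3 / 9 3 6]. Elementwise product with the kernel and sum: 3·-1 + 7·1 + 3·-2 + 9·1 + 3·1.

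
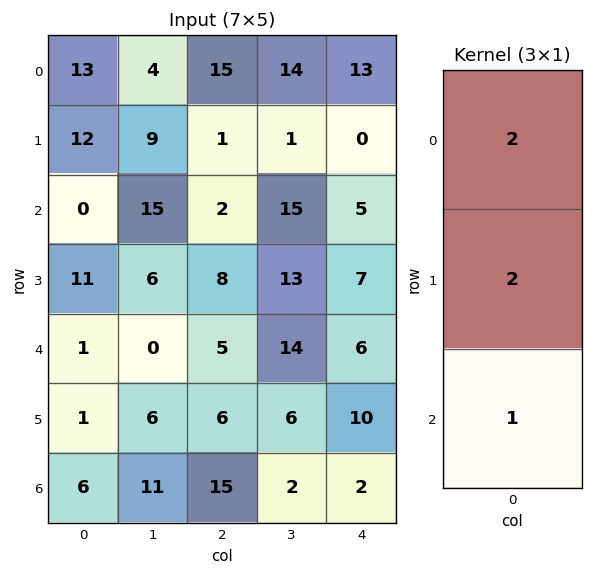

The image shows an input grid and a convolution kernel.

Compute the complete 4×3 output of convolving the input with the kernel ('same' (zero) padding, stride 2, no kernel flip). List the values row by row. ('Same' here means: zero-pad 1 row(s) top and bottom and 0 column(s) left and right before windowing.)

38 31 26
35 14 17
25 32 36
14 42 24

Output[0,0]: The receptive field on the zero-padded input at this output position is [0 / 13 / 12]. Elementwise product with the kernel and sum: 0·2 + 13·2 + 12·1.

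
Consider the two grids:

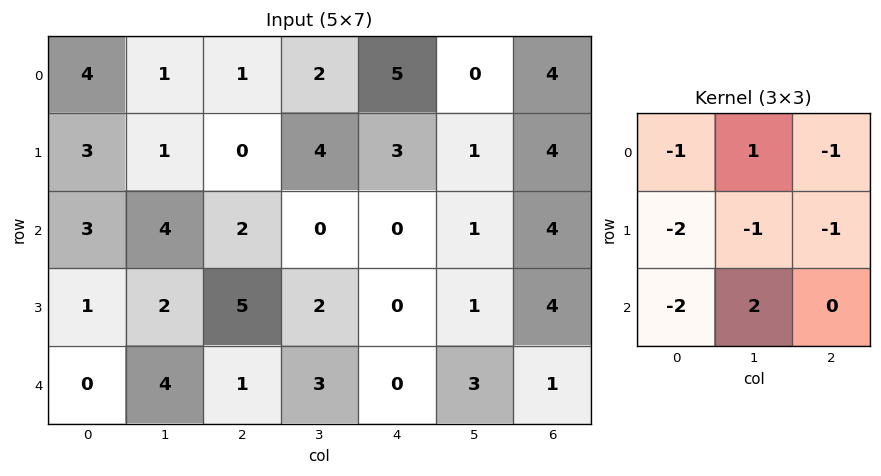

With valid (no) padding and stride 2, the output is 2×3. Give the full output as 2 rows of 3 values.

-9 -15 -18
-2 -10 -2

Output[0,0]: The receptive field on the input at this output position is [4 1 1 / 3 1 0 / 3 4 2]. Elementwise product with the kernel and sum: 4·-1 + 1·1 + 1·-1 + 3·-2 + 1·-1 + 0·-1 + 3·-2 + 4·2.
Output[0,1]: The receptive field on the input at this output position is [1 2 5 / 0 4 3 / 2 0 0]. Elementwise product with the kernel and sum: 1·-1 + 2·1 + 5·-1 + 0·-2 + 4·-1 + 3·-1 + 2·-2 + 0·2.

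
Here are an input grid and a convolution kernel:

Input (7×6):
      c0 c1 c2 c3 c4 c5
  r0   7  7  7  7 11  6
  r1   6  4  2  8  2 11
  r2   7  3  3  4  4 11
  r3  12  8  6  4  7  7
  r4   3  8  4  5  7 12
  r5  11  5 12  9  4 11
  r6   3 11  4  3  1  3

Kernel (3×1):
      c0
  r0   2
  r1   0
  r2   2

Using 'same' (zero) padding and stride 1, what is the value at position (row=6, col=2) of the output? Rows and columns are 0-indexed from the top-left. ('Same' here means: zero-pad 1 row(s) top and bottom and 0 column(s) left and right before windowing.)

24

The receptive field on the zero-padded input at this output position is [12 / 4 / 0]. Elementwise product with the kernel and sum: 12·2 + 0·2.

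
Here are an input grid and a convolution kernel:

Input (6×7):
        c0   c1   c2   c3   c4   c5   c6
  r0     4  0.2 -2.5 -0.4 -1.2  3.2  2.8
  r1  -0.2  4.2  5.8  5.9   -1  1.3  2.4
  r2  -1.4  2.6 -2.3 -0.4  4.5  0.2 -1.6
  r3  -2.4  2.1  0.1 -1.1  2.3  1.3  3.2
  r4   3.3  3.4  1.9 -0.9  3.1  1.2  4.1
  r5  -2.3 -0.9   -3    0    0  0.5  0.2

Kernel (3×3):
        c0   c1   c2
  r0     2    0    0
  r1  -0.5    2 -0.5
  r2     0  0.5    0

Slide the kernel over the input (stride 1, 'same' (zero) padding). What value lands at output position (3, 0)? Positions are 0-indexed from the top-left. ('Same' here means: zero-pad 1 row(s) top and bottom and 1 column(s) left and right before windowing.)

-4.2

The receptive field on the zero-padded input at this output position is [0 -1.4 2.6 / 0 -2.4 2.1 / 0 3.3 3.4]. Elementwise product with the kernel and sum: 0·2 + 0·-0.5 + -2.4·2 + 2.1·-0.5 + 3.3·0.5.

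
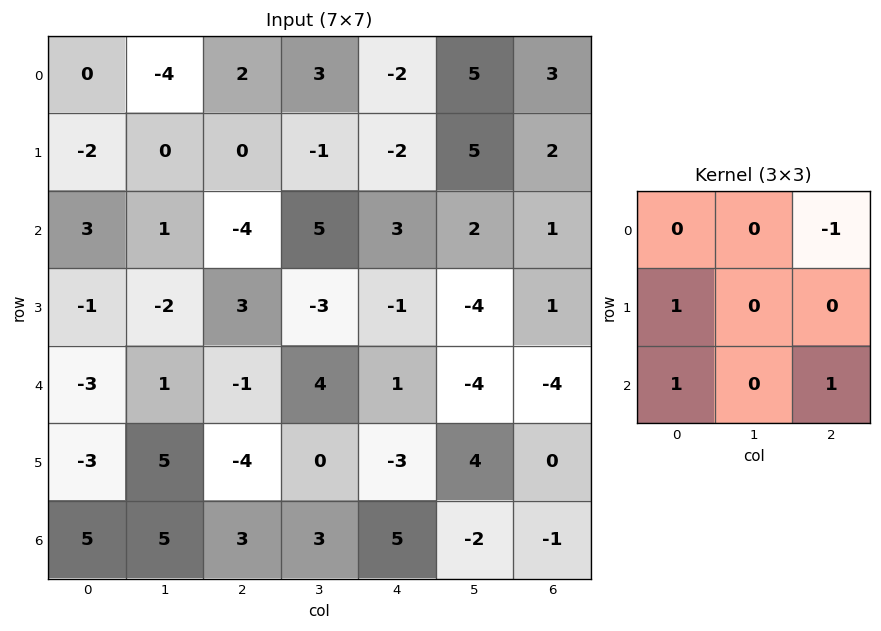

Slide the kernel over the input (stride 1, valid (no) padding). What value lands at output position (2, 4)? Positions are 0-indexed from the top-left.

-5

The receptive field on the input at this output position is [3 2 1 / -1 -4 1 / 1 -4 -4]. Elementwise product with the kernel and sum: 1·-1 + -1·1 + 1·1 + -4·1.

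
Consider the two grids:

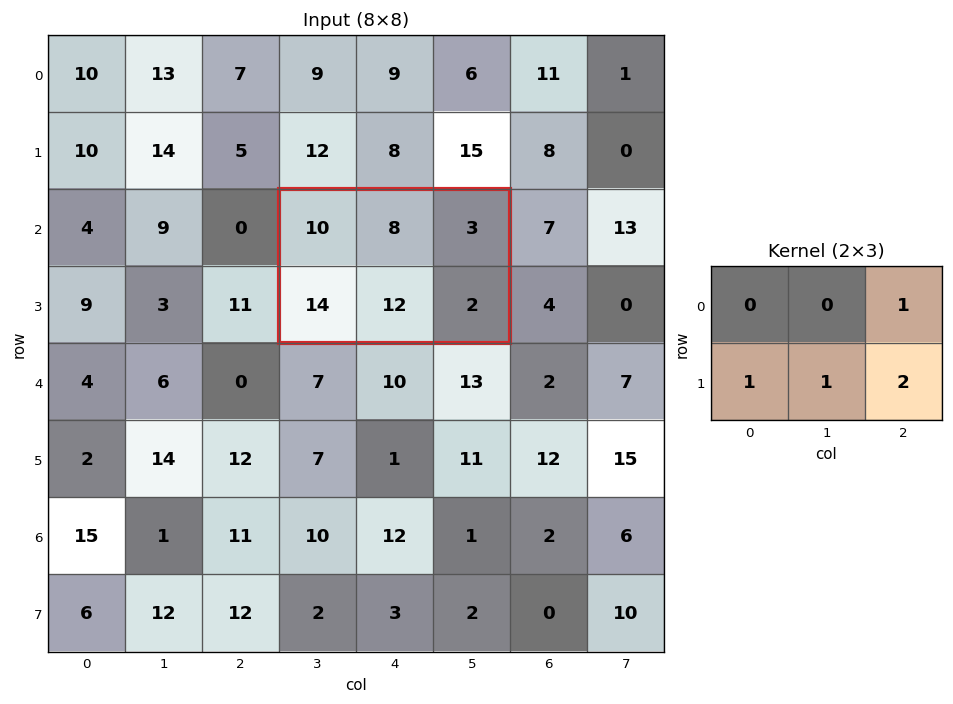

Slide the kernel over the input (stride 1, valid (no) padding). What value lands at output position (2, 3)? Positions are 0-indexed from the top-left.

33

The receptive field on the input at this output position is [10 8 3 / 14 12 2]. Elementwise product with the kernel and sum: 3·1 + 14·1 + 12·1 + 2·2.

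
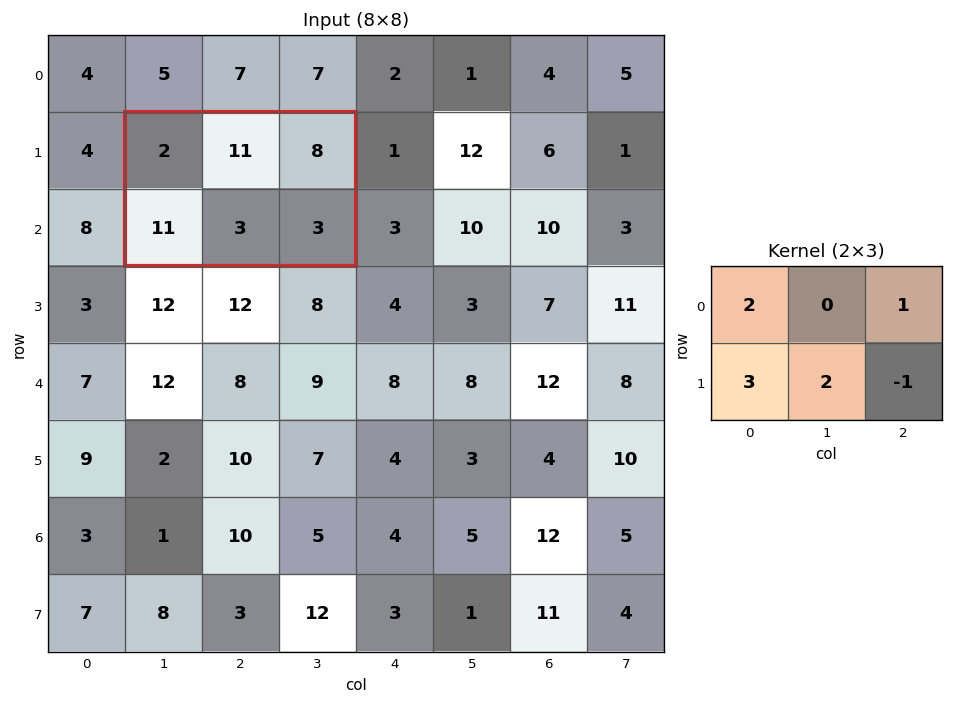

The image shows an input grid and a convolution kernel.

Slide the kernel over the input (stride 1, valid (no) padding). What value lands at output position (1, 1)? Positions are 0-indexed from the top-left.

48

The receptive field on the input at this output position is [2 11 8 / 11 3 3]. Elementwise product with the kernel and sum: 2·2 + 8·1 + 11·3 + 3·2 + 3·-1.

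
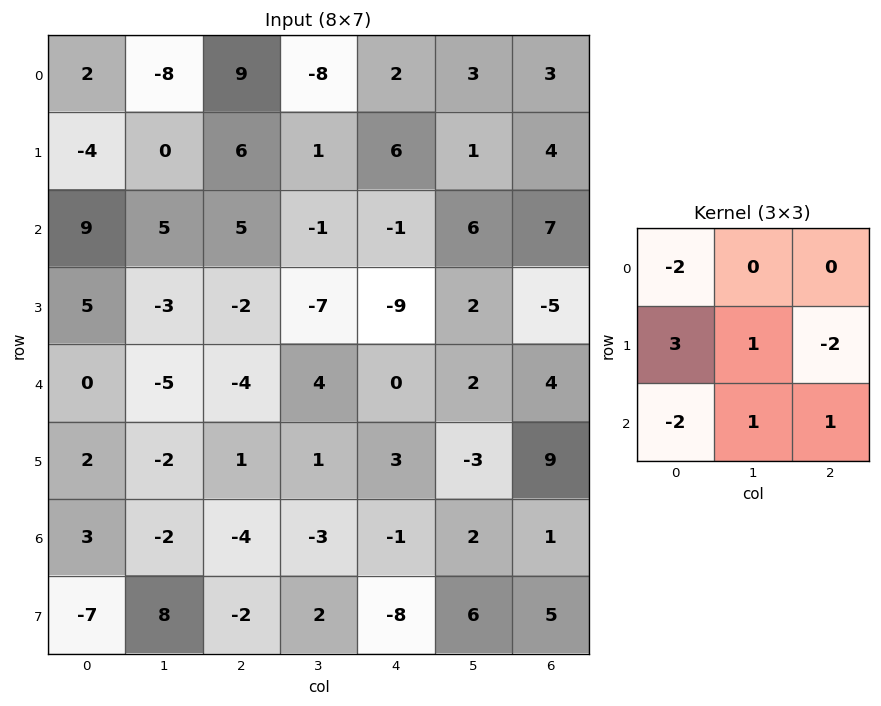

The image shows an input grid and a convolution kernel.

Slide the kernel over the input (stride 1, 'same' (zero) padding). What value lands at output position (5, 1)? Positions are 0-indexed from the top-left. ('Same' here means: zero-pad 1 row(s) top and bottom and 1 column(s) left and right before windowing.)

-10

The receptive field on the zero-padded input at this output position is [0 -5 -4 / 2 -2 1 / 3 -2 -4]. Elementwise product with the kernel and sum: 0·-2 + 2·3 + -2·1 + 1·-2 + 3·-2 + -2·1 + -4·1.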